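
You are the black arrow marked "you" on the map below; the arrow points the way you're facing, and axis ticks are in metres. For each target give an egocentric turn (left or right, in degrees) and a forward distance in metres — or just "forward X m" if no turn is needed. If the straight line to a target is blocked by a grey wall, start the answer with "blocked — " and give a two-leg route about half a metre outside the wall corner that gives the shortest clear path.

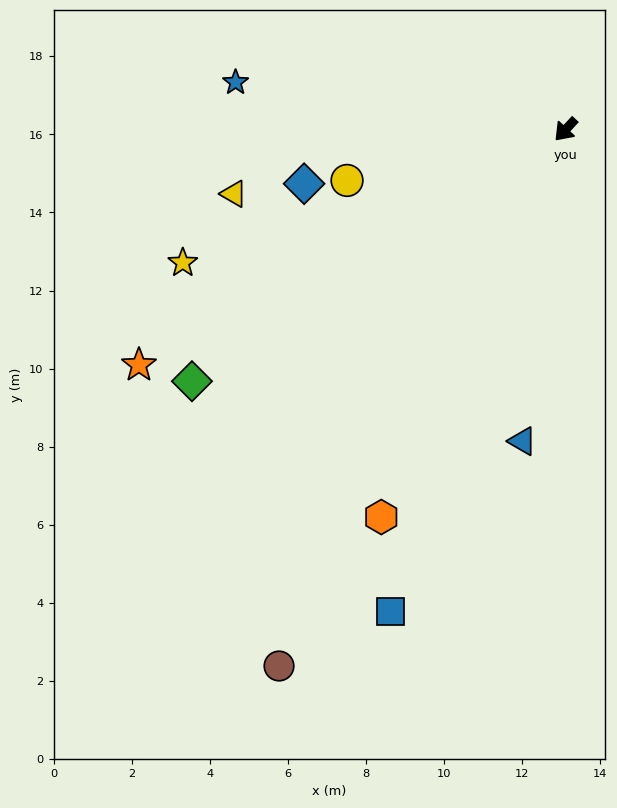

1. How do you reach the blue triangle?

turn left 35°, forward 8.1 m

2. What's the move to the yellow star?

turn right 28°, forward 10.4 m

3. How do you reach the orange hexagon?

turn left 17°, forward 11.0 m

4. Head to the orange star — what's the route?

turn right 18°, forward 12.5 m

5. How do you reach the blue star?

turn right 55°, forward 8.5 m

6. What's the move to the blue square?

turn left 23°, forward 13.1 m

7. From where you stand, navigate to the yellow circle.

turn right 34°, forward 5.8 m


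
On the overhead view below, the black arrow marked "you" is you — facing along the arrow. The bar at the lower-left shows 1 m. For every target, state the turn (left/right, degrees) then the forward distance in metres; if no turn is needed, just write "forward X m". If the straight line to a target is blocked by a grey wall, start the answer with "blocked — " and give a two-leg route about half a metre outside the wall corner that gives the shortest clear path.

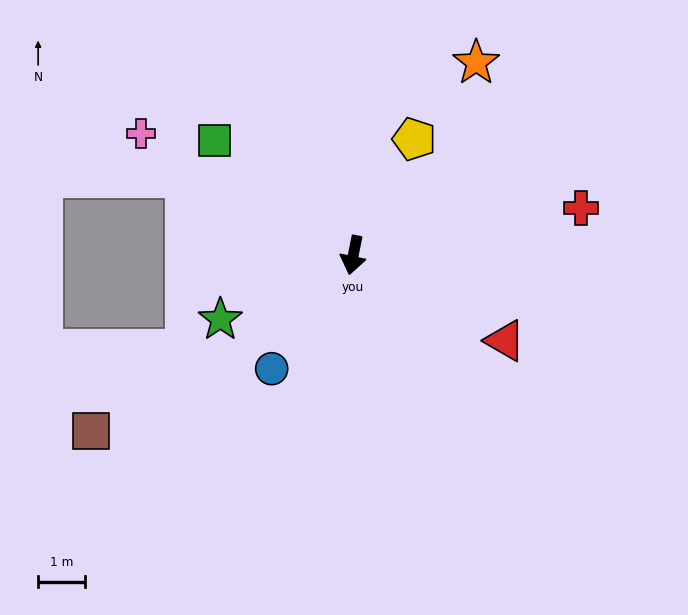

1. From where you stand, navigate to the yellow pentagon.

turn left 164°, forward 2.8 m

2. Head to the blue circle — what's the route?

turn right 24°, forward 3.0 m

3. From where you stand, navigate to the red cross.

turn left 113°, forward 4.9 m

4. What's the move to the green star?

turn right 53°, forward 3.1 m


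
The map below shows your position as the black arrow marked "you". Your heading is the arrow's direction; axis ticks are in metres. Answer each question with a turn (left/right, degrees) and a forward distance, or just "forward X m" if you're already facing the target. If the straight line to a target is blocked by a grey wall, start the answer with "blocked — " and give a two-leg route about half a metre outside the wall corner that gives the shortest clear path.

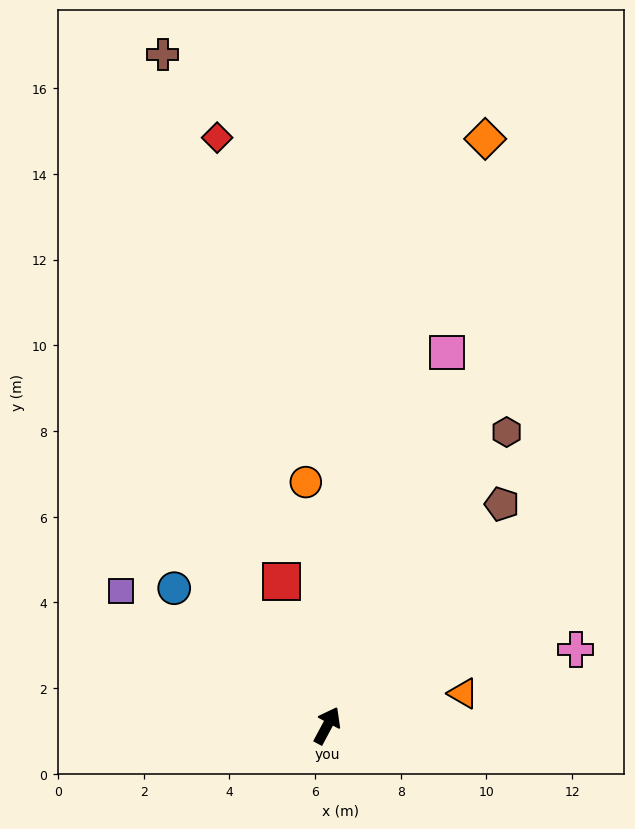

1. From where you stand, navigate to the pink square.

turn left 10°, forward 9.1 m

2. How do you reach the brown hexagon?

turn right 3°, forward 8.0 m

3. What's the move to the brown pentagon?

turn right 10°, forward 6.6 m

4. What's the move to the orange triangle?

turn right 49°, forward 3.3 m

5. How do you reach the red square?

turn left 46°, forward 3.5 m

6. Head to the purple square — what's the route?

turn left 85°, forward 5.7 m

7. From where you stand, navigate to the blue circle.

turn left 76°, forward 4.8 m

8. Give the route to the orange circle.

turn left 33°, forward 5.7 m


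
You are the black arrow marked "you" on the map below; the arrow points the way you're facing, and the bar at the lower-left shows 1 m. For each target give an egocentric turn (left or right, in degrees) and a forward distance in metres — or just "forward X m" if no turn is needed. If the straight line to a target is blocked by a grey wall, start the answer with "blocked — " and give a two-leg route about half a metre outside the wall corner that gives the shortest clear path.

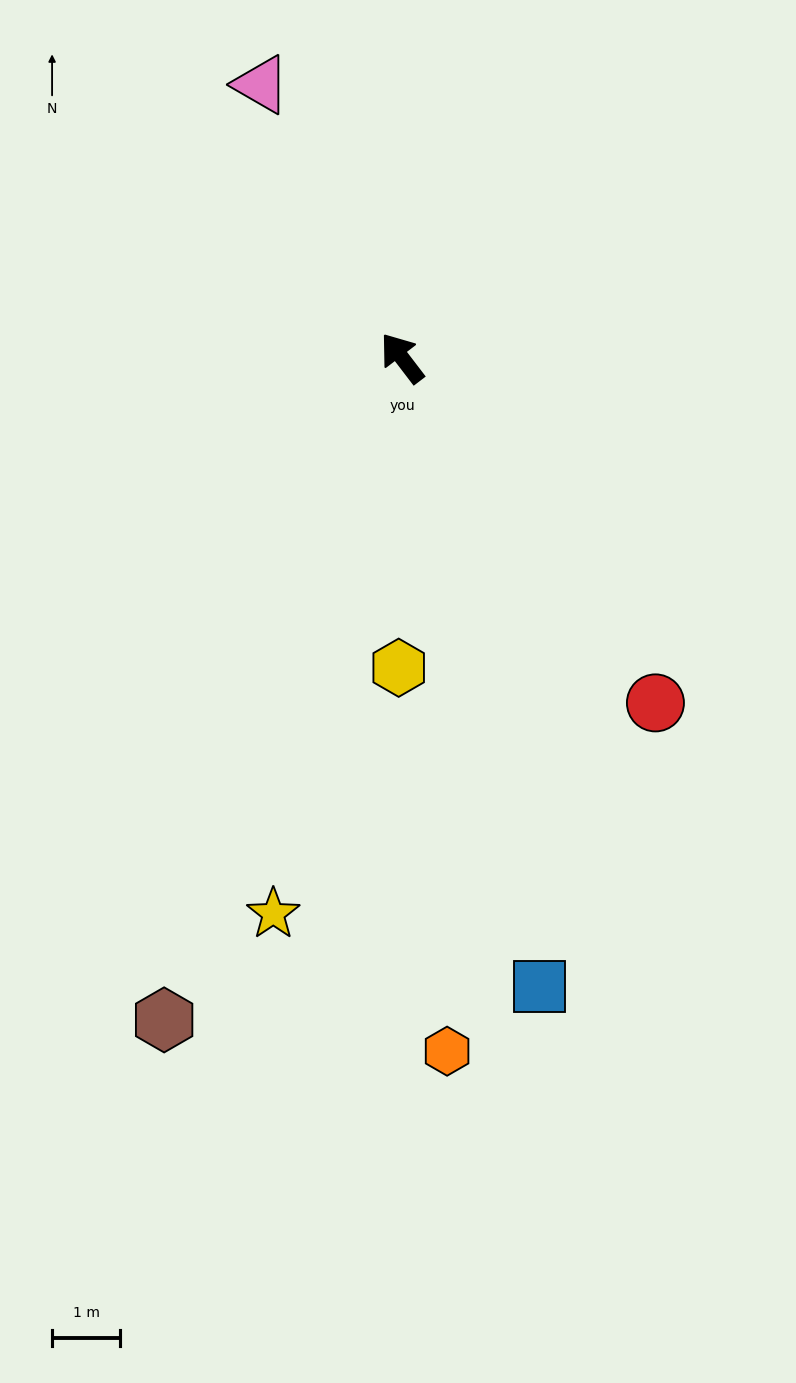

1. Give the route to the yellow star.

turn left 130°, forward 8.4 m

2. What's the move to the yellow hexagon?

turn left 142°, forward 4.5 m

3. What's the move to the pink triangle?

turn right 10°, forward 4.5 m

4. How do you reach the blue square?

turn left 155°, forward 9.4 m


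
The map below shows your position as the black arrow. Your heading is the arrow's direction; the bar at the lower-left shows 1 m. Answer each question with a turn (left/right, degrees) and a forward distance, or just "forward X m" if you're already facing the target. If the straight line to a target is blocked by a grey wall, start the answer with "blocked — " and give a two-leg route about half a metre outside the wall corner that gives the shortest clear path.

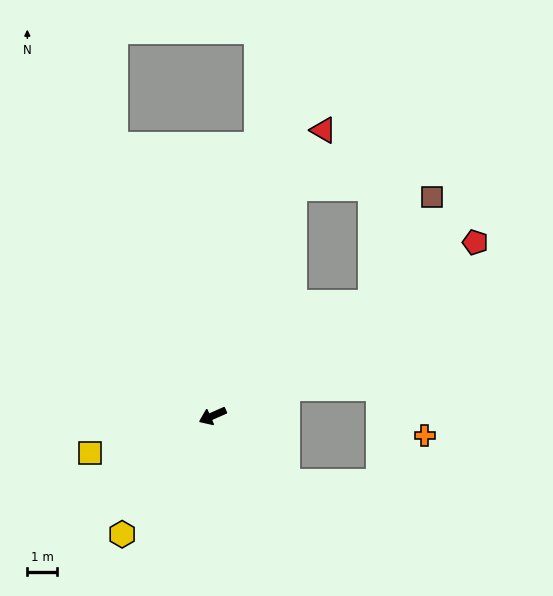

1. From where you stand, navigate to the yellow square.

turn right 7°, forward 4.3 m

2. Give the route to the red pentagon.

turn right 170°, forward 10.6 m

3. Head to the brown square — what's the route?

blocked — turn right 168°, forward 6.5 m, then turn left 24°, forward 4.1 m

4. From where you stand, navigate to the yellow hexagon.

turn left 29°, forward 5.0 m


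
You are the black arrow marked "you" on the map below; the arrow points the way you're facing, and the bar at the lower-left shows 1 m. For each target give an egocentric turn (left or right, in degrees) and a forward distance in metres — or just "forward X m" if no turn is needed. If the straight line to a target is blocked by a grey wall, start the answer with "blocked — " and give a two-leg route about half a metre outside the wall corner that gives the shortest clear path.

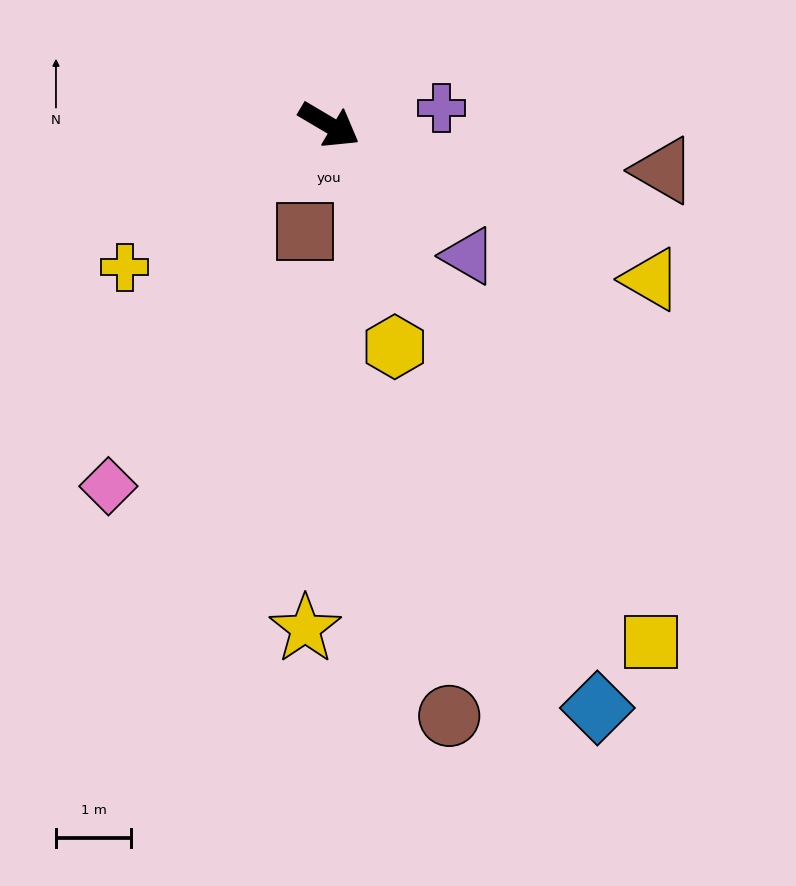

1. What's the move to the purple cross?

turn left 39°, forward 1.5 m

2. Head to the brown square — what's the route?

turn right 72°, forward 1.5 m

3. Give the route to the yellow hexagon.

turn right 43°, forward 3.1 m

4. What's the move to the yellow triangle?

turn left 5°, forward 4.7 m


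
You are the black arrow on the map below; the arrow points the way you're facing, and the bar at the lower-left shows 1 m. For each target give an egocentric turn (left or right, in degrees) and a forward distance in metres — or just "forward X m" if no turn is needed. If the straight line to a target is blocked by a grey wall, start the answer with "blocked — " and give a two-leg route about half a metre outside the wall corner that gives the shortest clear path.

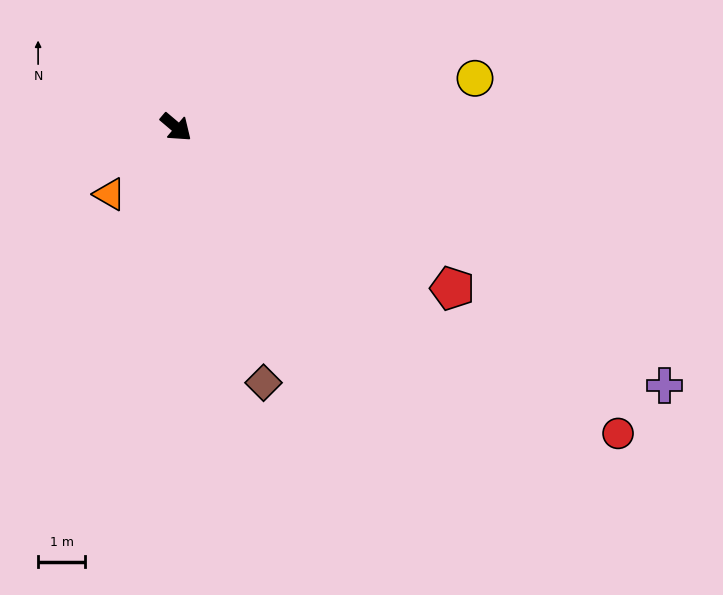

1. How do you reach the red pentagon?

turn left 10°, forward 6.8 m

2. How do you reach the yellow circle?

turn left 50°, forward 6.5 m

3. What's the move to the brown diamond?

turn right 31°, forward 5.8 m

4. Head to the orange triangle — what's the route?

turn right 95°, forward 2.0 m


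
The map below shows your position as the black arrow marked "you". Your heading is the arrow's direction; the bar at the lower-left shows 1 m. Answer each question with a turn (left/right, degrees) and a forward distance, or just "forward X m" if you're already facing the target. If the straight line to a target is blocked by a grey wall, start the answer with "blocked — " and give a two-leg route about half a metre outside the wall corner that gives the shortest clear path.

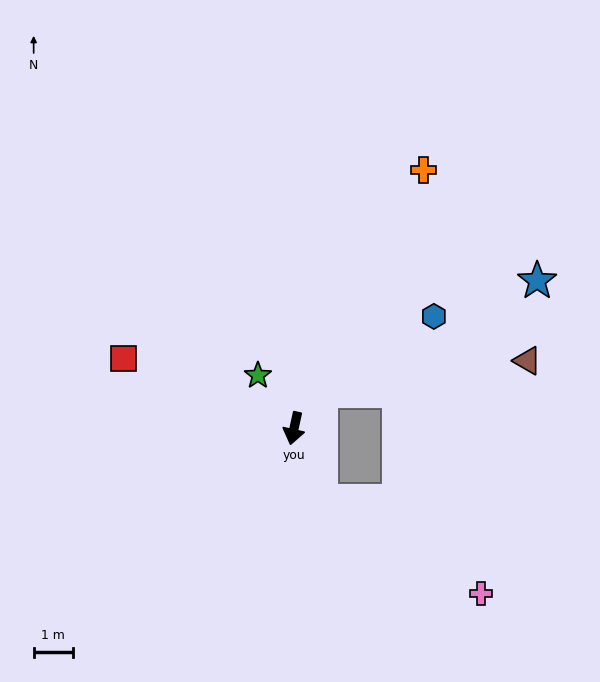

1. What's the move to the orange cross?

turn left 166°, forward 7.3 m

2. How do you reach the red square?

turn right 100°, forward 4.7 m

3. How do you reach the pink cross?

blocked — turn left 33°, forward 2.0 m, then turn left 39°, forward 4.7 m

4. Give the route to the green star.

turn right 133°, forward 1.6 m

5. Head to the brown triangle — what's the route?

blocked — turn left 156°, forward 1.2 m, then turn right 45°, forward 5.3 m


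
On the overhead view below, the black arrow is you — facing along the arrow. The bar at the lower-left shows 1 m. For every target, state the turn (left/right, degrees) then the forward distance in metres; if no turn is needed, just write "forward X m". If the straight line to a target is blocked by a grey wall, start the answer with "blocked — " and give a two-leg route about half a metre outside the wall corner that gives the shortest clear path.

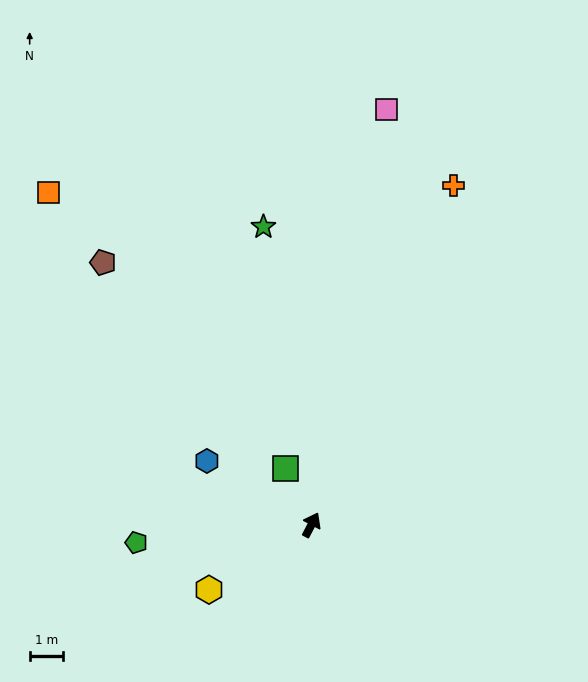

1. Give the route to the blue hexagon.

turn left 86°, forward 3.7 m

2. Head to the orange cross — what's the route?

turn left 5°, forward 11.0 m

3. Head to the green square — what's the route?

turn left 52°, forward 1.8 m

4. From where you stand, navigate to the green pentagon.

turn left 123°, forward 5.3 m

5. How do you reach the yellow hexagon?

turn left 150°, forward 3.6 m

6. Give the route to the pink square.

turn left 17°, forward 12.6 m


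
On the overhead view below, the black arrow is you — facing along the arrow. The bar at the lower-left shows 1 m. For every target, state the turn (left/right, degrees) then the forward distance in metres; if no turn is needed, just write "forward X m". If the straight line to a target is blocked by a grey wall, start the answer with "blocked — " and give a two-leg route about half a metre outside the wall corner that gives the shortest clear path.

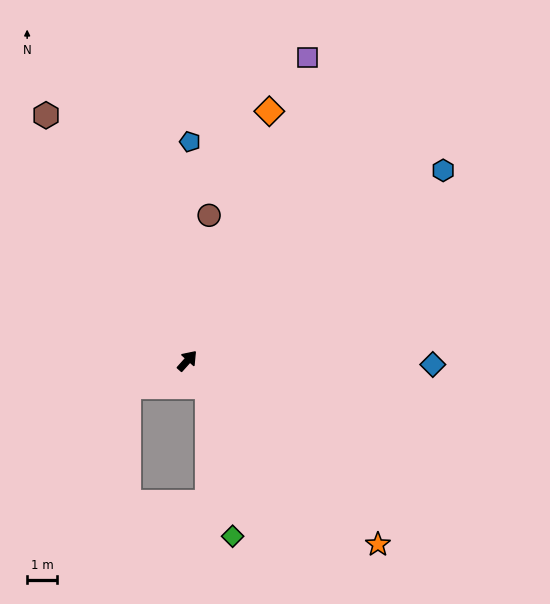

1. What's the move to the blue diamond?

turn right 49°, forward 8.3 m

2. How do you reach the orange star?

turn right 92°, forward 8.9 m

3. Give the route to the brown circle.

turn left 33°, forward 5.0 m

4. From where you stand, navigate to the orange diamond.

turn left 24°, forward 8.9 m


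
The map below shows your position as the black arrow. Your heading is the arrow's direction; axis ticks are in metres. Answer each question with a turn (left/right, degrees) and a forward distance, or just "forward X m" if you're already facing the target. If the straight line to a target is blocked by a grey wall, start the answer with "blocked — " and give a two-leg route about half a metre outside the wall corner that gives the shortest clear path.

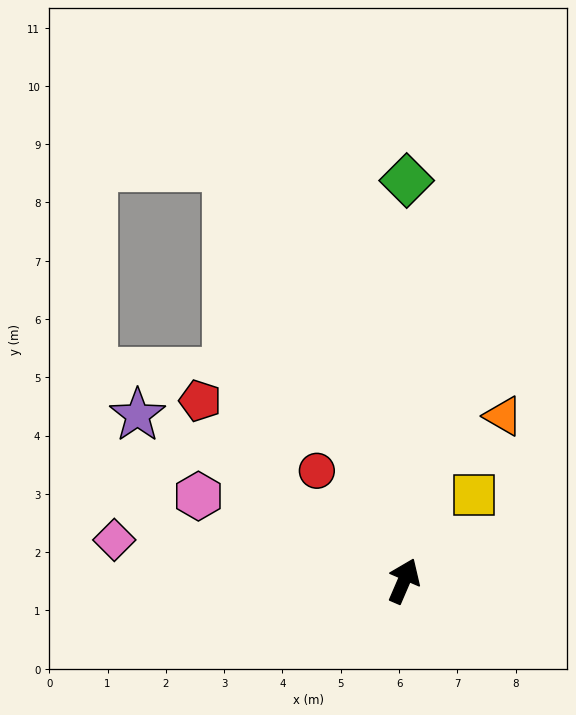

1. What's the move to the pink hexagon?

turn left 91°, forward 3.8 m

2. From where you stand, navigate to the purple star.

turn left 81°, forward 5.4 m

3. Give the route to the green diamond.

turn left 23°, forward 6.9 m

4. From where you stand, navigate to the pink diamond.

turn left 105°, forward 5.0 m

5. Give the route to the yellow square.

turn right 16°, forward 1.9 m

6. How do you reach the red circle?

turn left 62°, forward 2.4 m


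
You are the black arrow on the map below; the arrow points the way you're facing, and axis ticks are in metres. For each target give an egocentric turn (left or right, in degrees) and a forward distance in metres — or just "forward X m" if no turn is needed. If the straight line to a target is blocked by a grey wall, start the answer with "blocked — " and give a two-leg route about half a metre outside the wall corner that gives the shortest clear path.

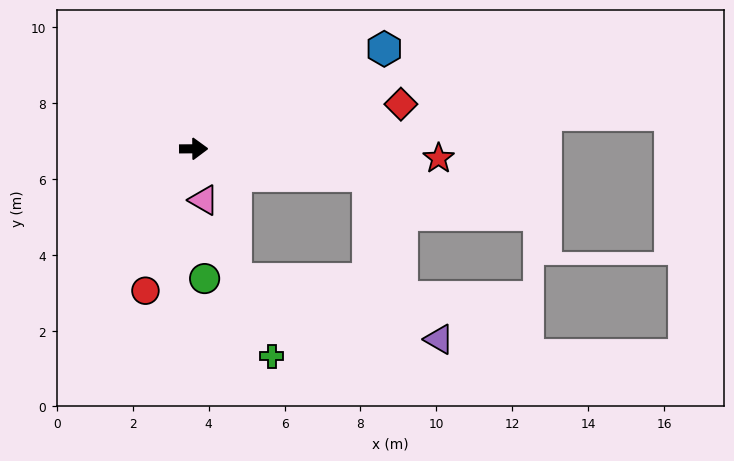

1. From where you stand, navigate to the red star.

turn right 3°, forward 6.5 m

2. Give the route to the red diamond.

turn left 12°, forward 5.6 m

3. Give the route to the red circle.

turn right 109°, forward 3.9 m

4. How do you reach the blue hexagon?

turn left 27°, forward 5.7 m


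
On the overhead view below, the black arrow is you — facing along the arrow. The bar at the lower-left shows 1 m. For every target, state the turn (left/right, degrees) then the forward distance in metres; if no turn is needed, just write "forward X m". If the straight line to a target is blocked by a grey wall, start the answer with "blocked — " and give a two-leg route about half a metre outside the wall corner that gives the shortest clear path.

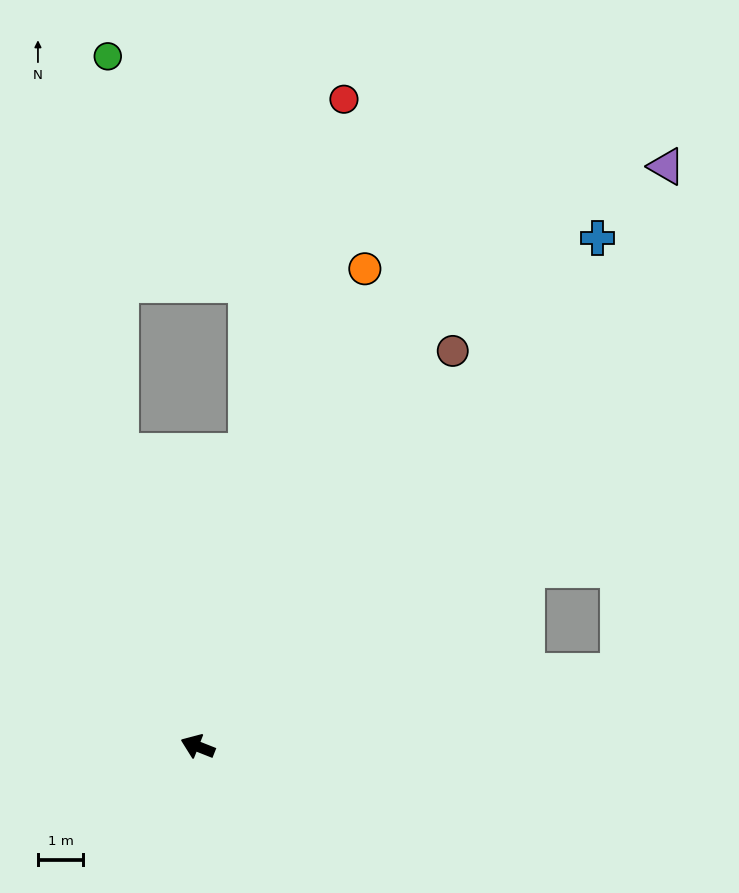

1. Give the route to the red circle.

turn right 81°, forward 14.6 m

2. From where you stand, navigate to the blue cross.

turn right 107°, forward 14.2 m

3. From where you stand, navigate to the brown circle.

turn right 101°, forward 10.4 m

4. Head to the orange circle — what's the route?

turn right 88°, forward 11.1 m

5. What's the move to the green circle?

blocked — turn right 54°, forward 6.7 m, then turn right 13°, forward 8.7 m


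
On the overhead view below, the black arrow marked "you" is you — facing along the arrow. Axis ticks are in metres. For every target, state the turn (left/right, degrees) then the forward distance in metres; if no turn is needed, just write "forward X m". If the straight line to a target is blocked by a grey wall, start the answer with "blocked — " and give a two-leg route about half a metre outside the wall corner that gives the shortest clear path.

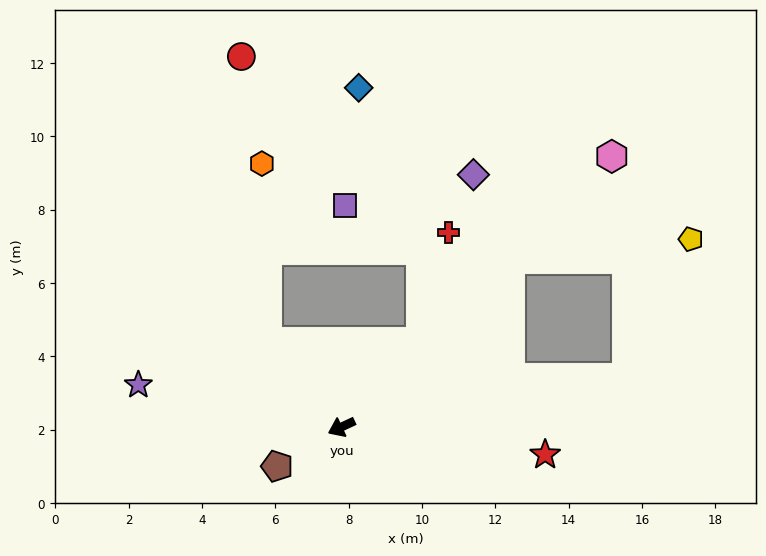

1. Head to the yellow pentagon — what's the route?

blocked — turn right 160°, forward 6.5 m, then turn right 39°, forward 5.0 m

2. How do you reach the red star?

turn left 147°, forward 5.6 m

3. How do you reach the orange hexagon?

blocked — turn right 73°, forward 3.1 m, then turn right 40°, forward 4.9 m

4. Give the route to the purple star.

turn right 37°, forward 5.7 m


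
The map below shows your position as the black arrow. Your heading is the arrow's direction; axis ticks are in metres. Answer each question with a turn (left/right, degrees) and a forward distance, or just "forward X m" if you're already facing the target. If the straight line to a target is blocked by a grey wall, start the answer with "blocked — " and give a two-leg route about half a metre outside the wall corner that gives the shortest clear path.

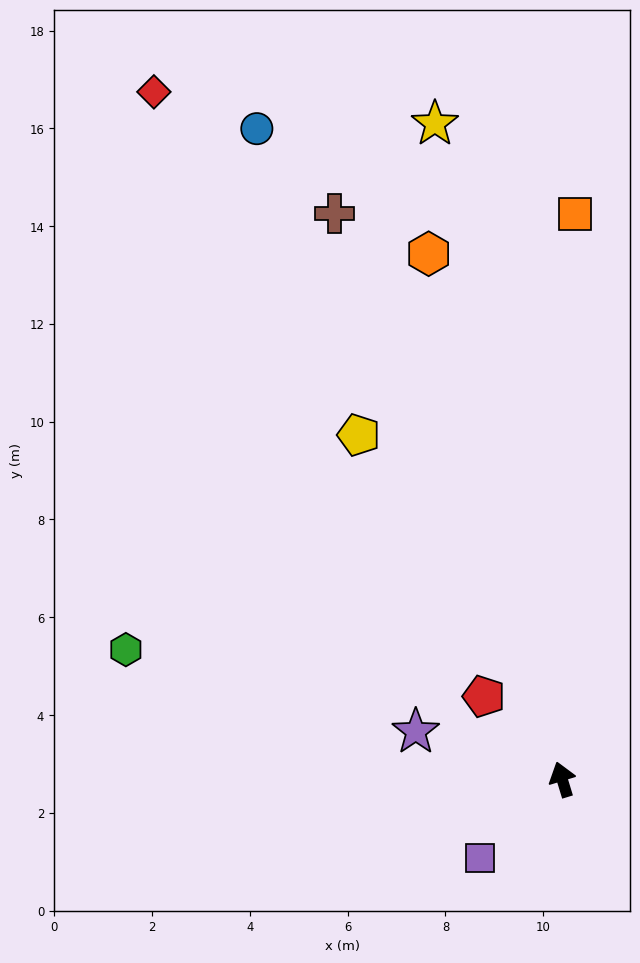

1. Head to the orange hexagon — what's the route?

turn right 3°, forward 11.1 m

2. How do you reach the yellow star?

turn right 6°, forward 13.7 m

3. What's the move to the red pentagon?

turn left 26°, forward 2.3 m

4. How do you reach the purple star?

turn left 55°, forward 3.2 m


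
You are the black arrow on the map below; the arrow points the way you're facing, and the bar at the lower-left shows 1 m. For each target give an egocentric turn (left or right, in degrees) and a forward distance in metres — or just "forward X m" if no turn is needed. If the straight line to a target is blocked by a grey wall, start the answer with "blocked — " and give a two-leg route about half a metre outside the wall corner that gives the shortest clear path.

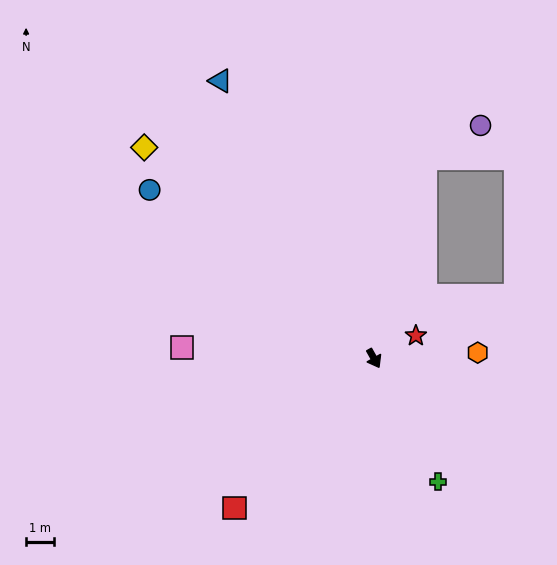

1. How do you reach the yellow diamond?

turn right 162°, forward 11.1 m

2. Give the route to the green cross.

forward 4.9 m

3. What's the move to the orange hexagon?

turn left 64°, forward 3.7 m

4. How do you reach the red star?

turn left 89°, forward 1.7 m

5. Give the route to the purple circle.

blocked — turn left 136°, forward 7.3 m, then turn right 44°, forward 2.3 m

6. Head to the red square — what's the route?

turn right 72°, forward 7.3 m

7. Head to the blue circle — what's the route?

turn right 156°, forward 10.0 m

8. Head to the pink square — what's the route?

turn right 123°, forward 6.8 m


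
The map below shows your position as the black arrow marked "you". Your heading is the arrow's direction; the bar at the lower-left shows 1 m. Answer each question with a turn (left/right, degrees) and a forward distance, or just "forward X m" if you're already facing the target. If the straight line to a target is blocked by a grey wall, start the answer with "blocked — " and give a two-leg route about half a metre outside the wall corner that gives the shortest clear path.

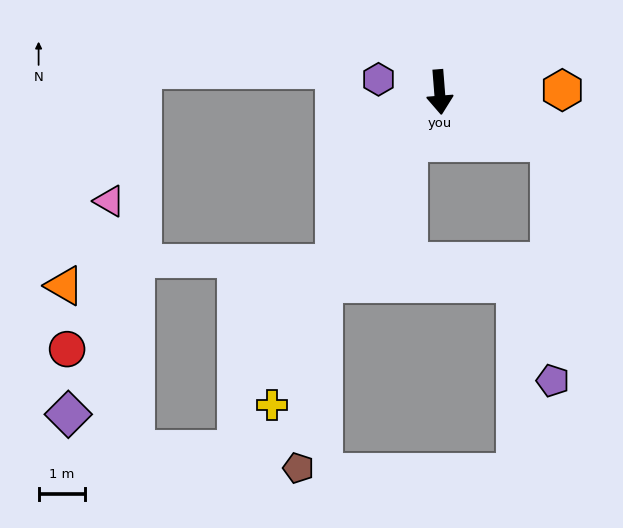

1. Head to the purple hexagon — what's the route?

turn right 106°, forward 1.3 m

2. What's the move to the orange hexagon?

turn left 86°, forward 2.6 m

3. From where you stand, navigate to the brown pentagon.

blocked — turn right 36°, forward 4.8 m, then turn left 24°, forward 4.0 m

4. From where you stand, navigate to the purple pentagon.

blocked — turn left 61°, forward 2.6 m, then turn right 65°, forward 5.1 m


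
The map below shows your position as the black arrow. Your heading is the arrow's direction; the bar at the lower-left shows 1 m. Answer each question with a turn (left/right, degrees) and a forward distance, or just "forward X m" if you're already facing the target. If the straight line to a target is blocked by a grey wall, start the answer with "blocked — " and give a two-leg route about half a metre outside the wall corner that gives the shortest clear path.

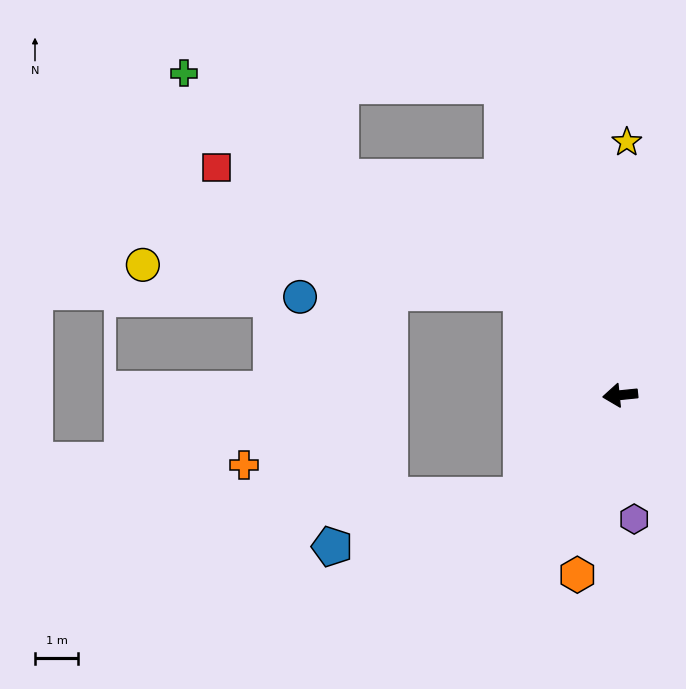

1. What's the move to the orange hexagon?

turn left 71°, forward 4.3 m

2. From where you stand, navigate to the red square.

blocked — turn right 52°, forward 3.3 m, then turn left 24°, forward 7.6 m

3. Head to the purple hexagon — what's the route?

turn left 91°, forward 2.9 m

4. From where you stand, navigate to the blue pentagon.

blocked — turn left 40°, forward 3.3 m, then turn right 31°, forward 4.5 m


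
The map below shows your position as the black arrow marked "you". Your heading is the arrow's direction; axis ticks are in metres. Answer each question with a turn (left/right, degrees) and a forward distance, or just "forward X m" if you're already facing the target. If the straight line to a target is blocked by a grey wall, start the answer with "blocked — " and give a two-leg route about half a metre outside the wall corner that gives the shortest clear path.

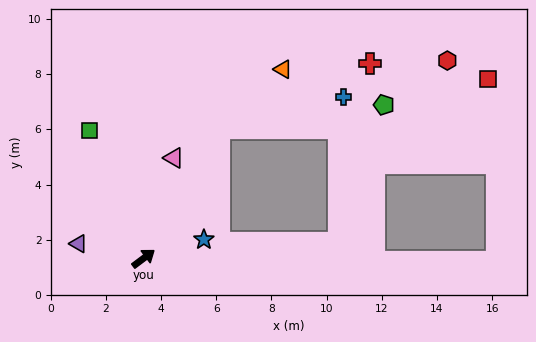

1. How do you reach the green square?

turn left 76°, forward 5.0 m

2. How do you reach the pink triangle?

turn left 36°, forward 3.8 m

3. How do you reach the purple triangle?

turn left 130°, forward 2.4 m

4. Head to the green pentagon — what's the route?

blocked — turn left 23°, forward 5.4 m, then turn right 52°, forward 6.1 m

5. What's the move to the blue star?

turn right 20°, forward 2.3 m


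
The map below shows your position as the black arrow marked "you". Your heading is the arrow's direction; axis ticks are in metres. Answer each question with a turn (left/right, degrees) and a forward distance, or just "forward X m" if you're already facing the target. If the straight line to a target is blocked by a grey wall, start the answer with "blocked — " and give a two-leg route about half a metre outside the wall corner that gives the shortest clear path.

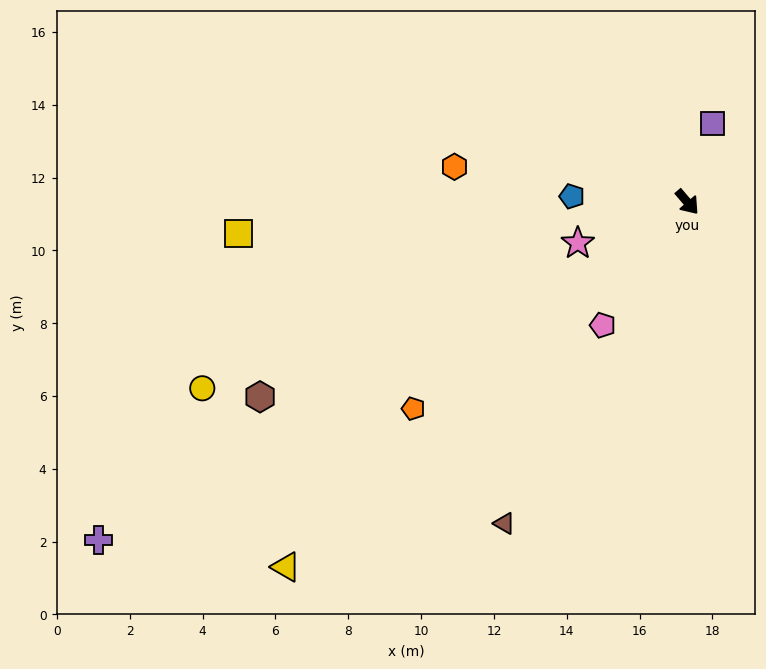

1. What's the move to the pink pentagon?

turn right 75°, forward 4.1 m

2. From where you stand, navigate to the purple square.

turn left 122°, forward 2.3 m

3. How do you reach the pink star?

turn right 110°, forward 3.2 m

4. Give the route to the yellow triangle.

turn right 88°, forward 14.9 m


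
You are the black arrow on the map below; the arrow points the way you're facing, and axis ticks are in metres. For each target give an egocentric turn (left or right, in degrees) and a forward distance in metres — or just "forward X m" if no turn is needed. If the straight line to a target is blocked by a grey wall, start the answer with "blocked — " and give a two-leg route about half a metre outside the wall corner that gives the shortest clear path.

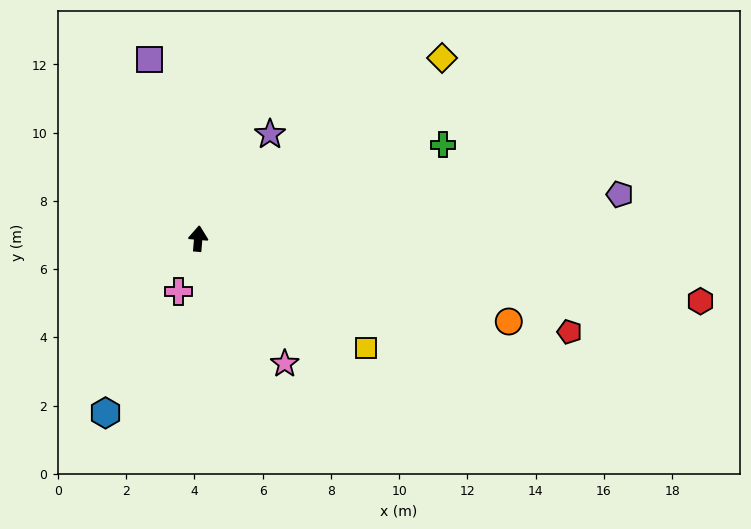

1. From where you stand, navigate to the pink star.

turn right 141°, forward 4.5 m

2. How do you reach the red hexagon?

turn right 92°, forward 14.8 m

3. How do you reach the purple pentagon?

turn right 79°, forward 12.4 m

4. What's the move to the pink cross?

turn left 165°, forward 1.7 m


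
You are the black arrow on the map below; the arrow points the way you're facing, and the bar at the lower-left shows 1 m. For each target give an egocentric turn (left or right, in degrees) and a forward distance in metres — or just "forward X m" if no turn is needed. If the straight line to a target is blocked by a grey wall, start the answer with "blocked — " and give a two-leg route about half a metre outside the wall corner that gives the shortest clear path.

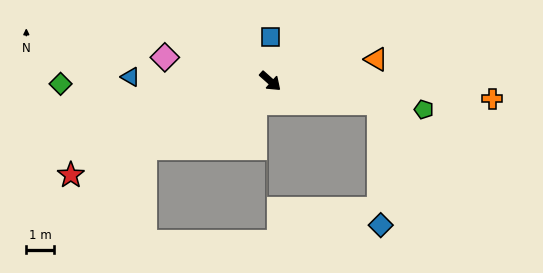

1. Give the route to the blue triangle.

turn right 140°, forward 5.0 m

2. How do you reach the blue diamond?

blocked — turn left 30°, forward 3.9 m, then turn right 77°, forward 4.3 m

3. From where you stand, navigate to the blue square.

turn left 131°, forward 1.6 m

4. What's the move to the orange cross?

turn left 37°, forward 7.9 m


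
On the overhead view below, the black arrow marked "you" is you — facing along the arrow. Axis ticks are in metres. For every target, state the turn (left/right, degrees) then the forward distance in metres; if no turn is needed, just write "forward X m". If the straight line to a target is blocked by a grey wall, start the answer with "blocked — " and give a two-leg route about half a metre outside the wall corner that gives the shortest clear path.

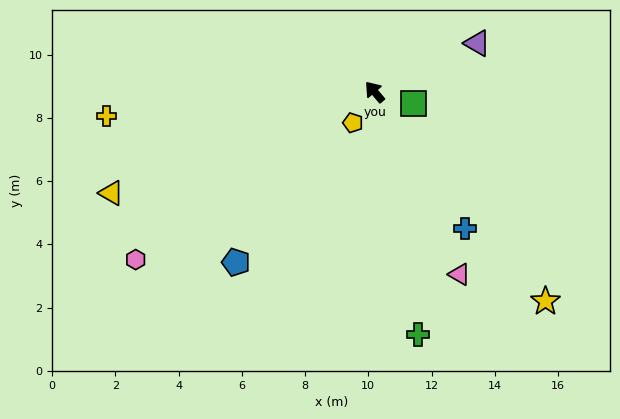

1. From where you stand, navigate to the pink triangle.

turn left 165°, forward 6.4 m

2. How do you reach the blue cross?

turn left 173°, forward 5.2 m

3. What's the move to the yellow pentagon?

turn left 105°, forward 1.2 m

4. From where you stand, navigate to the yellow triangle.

turn left 71°, forward 8.9 m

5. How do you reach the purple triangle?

turn right 105°, forward 3.6 m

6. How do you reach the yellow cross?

turn left 55°, forward 8.5 m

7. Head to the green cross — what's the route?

turn left 150°, forward 7.8 m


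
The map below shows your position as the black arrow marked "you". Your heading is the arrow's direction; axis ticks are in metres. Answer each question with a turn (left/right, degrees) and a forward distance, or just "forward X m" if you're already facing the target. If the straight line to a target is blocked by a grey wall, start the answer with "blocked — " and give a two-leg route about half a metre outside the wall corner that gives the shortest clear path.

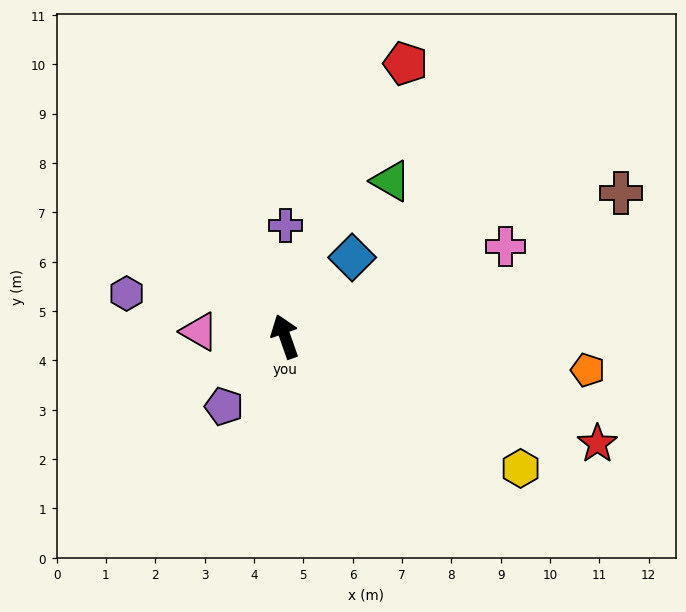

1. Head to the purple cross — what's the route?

turn right 20°, forward 2.2 m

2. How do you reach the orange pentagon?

turn right 116°, forward 6.2 m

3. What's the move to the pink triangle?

turn left 67°, forward 1.7 m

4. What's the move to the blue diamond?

turn right 60°, forward 2.1 m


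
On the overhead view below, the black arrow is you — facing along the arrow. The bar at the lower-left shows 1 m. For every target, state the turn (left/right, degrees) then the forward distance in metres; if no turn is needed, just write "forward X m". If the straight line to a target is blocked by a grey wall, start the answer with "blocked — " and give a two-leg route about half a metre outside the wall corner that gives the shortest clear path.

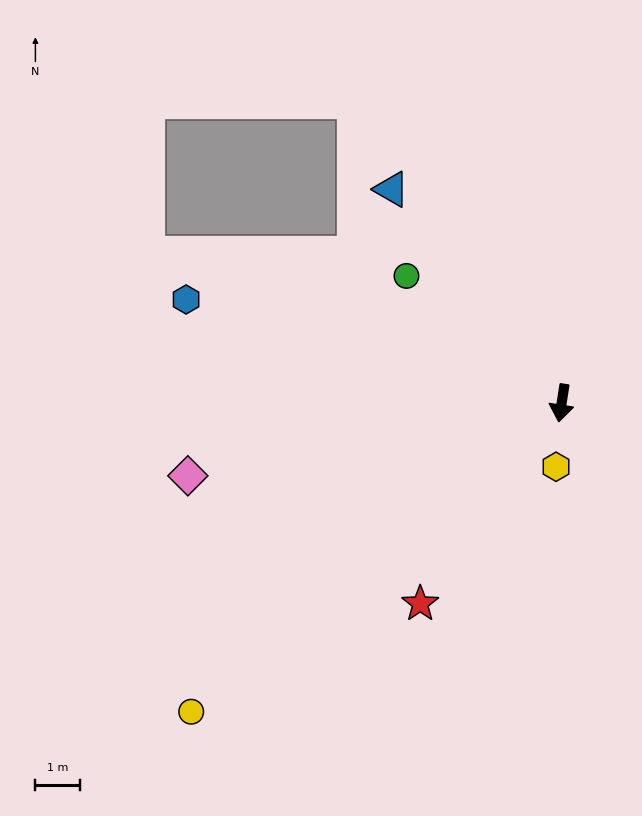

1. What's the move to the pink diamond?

turn right 70°, forward 8.6 m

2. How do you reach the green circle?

turn right 121°, forward 4.5 m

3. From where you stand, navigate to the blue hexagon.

turn right 97°, forward 8.8 m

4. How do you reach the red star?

turn right 26°, forward 5.5 m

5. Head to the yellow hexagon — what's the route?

turn left 4°, forward 1.4 m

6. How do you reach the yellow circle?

turn right 41°, forward 10.9 m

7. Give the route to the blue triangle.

turn right 133°, forward 6.2 m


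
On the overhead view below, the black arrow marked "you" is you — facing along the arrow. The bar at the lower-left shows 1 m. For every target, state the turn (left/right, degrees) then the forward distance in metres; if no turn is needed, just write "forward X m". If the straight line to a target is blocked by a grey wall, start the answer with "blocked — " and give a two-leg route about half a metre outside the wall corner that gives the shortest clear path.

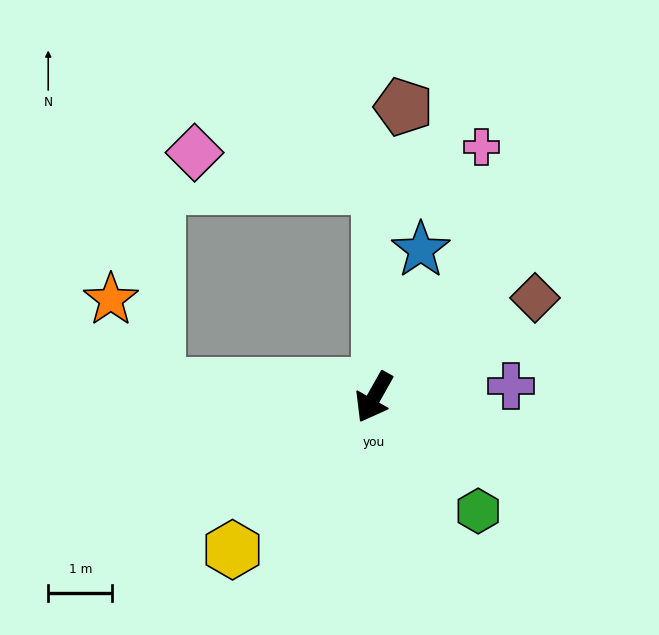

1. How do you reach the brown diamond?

turn left 151°, forward 2.9 m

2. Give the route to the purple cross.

turn left 124°, forward 2.1 m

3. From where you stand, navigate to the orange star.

blocked — turn right 64°, forward 3.4 m, then turn right 58°, forward 1.5 m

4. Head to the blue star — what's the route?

turn right 168°, forward 2.4 m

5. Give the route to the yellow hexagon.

turn right 14°, forward 3.2 m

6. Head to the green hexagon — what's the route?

turn left 72°, forward 2.4 m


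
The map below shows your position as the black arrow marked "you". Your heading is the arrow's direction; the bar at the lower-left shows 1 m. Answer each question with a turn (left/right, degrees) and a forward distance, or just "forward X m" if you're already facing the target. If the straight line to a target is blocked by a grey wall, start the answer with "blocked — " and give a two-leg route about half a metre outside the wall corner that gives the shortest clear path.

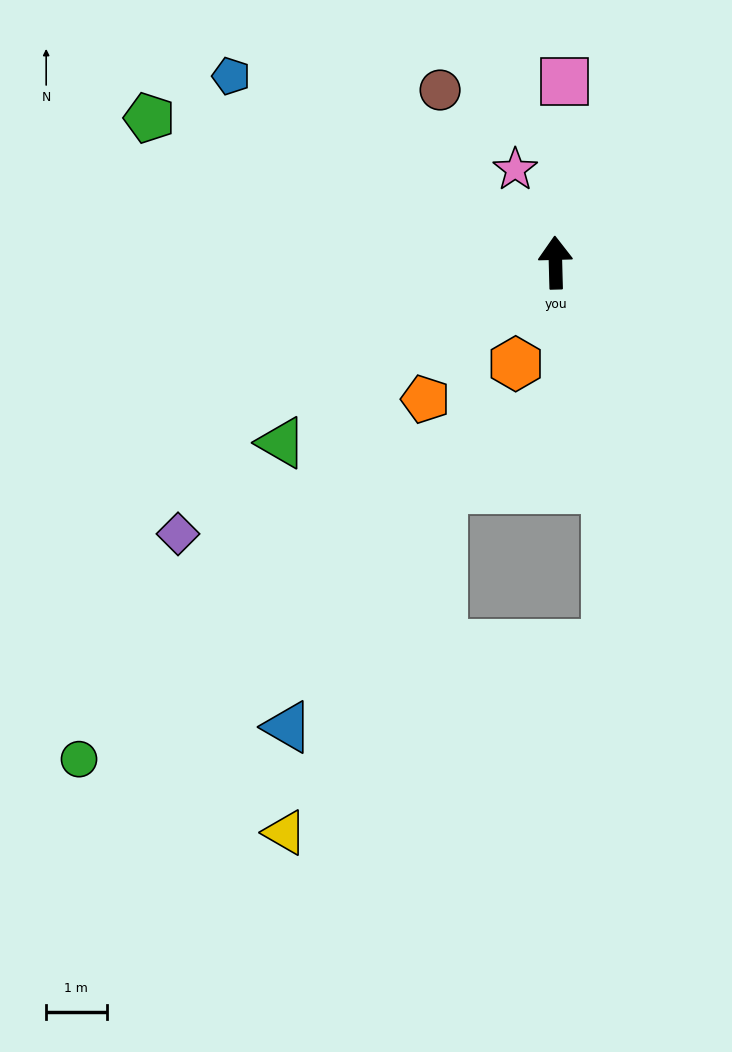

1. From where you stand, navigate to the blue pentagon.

turn left 59°, forward 6.2 m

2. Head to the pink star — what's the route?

turn left 22°, forward 1.7 m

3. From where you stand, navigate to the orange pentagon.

turn left 135°, forward 3.1 m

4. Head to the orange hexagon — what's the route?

turn left 157°, forward 1.8 m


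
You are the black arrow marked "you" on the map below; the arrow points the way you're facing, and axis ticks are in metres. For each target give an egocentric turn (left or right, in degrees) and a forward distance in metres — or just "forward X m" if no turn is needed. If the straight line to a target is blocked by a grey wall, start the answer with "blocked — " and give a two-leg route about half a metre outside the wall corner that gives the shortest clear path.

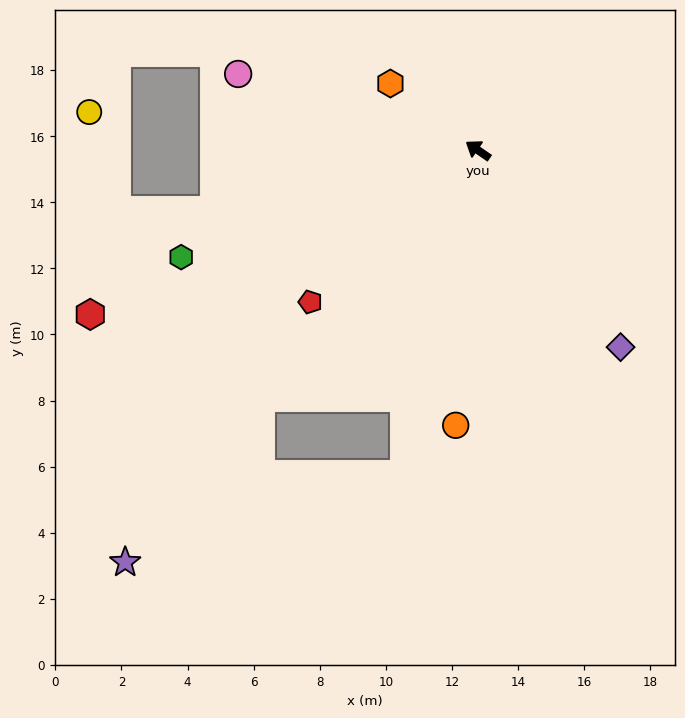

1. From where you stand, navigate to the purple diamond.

turn left 160°, forward 7.4 m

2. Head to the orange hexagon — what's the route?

turn right 3°, forward 3.3 m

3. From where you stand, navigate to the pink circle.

turn left 17°, forward 7.6 m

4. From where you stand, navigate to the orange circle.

turn left 120°, forward 8.4 m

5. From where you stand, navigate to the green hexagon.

turn left 54°, forward 9.5 m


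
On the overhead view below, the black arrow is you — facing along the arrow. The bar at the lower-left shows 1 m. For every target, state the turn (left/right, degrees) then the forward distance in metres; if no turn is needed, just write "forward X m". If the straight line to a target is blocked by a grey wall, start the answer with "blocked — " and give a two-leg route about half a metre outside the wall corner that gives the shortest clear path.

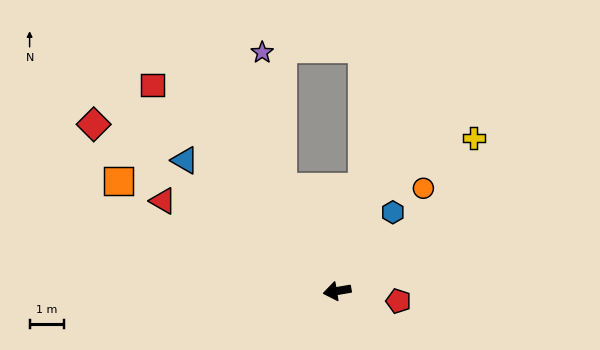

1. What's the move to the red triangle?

turn right 37°, forward 5.7 m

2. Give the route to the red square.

turn right 58°, forward 8.0 m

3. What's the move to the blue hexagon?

turn right 135°, forward 2.8 m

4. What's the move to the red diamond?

turn right 44°, forward 8.5 m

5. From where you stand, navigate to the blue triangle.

turn right 50°, forward 5.8 m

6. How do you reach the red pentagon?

turn left 161°, forward 1.8 m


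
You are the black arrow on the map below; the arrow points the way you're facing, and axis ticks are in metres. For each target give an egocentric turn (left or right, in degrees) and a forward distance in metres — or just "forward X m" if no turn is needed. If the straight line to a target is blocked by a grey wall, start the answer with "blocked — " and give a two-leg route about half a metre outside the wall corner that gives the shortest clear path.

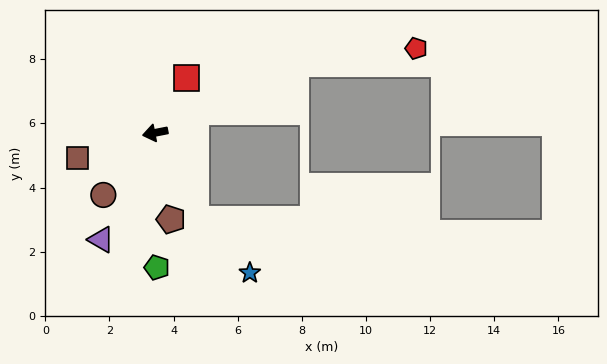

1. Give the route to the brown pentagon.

turn left 89°, forward 2.7 m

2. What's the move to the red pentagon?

blocked — turn right 165°, forward 4.9 m, then turn right 19°, forward 3.8 m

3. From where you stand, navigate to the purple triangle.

turn left 52°, forward 3.7 m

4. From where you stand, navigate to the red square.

turn right 131°, forward 2.0 m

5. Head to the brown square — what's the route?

turn left 7°, forward 2.5 m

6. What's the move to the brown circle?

turn left 39°, forward 2.5 m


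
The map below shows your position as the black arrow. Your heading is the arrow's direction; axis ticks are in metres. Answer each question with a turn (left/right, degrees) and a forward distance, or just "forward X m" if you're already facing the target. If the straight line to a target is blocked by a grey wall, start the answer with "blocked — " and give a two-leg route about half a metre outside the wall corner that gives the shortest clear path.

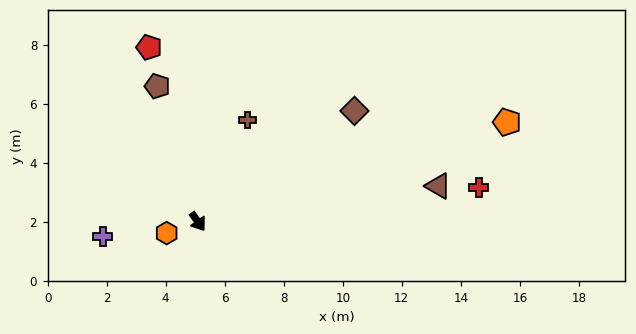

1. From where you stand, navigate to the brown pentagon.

turn left 161°, forward 4.8 m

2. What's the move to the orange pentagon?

turn left 73°, forward 11.0 m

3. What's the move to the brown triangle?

turn left 63°, forward 8.2 m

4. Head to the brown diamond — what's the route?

turn left 90°, forward 6.5 m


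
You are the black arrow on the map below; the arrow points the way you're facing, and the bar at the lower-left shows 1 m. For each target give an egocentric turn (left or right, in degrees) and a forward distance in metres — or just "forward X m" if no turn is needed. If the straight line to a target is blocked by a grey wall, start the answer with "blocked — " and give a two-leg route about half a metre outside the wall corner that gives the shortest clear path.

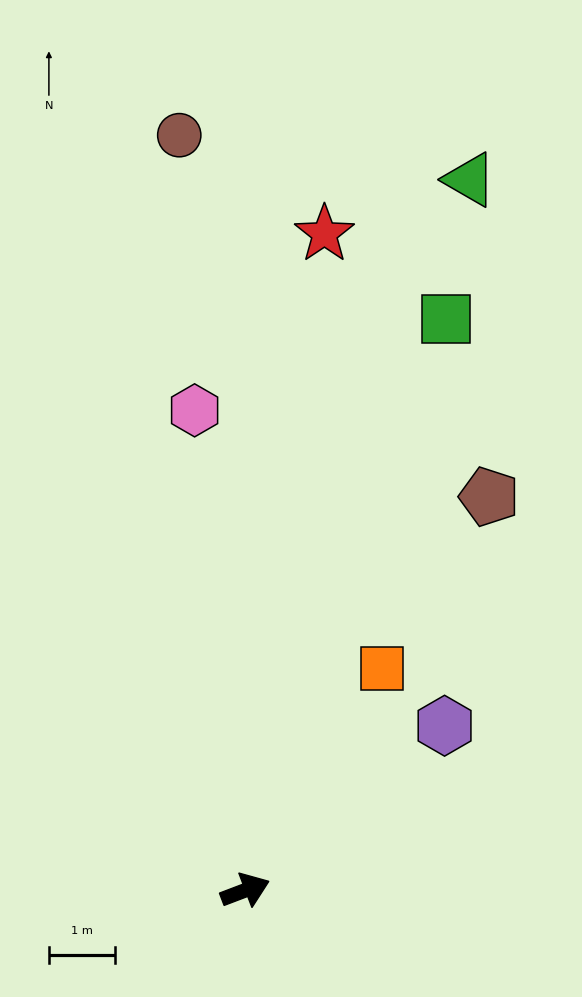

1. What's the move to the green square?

turn left 50°, forward 9.1 m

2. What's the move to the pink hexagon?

turn left 75°, forward 7.3 m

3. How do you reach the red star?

turn left 62°, forward 10.0 m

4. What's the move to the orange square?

turn left 37°, forward 3.9 m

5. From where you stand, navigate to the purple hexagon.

turn left 19°, forward 3.9 m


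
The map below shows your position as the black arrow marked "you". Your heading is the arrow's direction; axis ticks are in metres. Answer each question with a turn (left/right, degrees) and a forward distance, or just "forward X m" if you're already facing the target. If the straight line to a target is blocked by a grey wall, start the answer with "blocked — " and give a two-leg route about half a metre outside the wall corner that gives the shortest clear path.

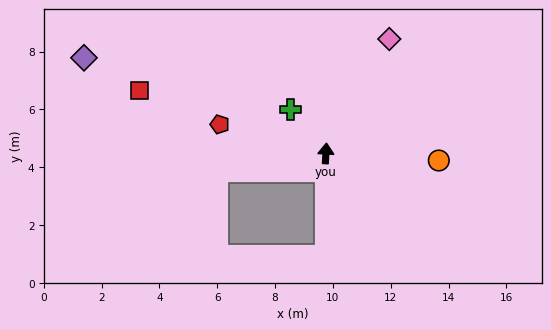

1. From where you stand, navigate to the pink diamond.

turn right 26°, forward 4.5 m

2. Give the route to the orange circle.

turn right 90°, forward 3.9 m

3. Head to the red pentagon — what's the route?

turn left 78°, forward 3.8 m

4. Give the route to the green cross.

turn left 42°, forward 2.0 m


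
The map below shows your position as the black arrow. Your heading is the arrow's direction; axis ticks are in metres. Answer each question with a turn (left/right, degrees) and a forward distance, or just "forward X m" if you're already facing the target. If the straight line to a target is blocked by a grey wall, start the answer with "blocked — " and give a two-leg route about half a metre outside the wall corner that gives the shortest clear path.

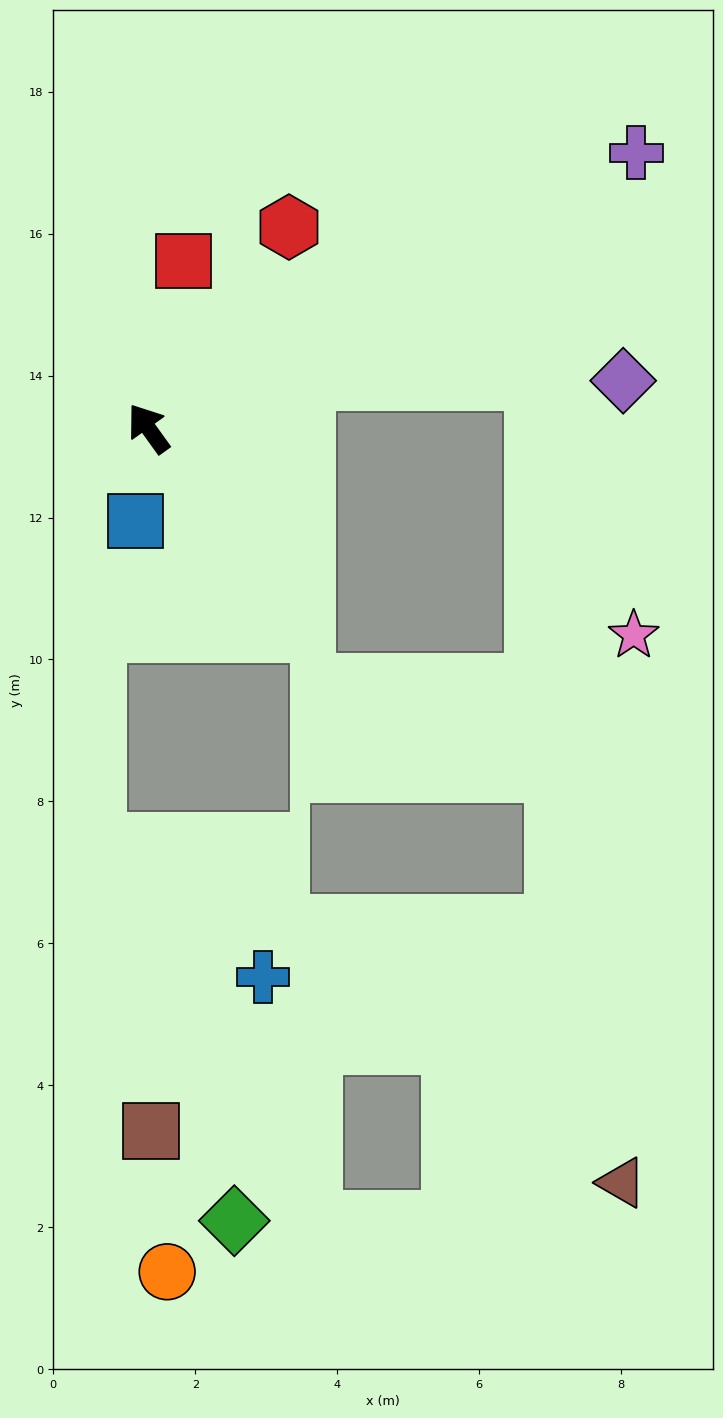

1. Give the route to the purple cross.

turn right 96°, forward 7.9 m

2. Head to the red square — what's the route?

turn right 47°, forward 2.4 m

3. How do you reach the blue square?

turn left 136°, forward 1.3 m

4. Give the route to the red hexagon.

turn right 71°, forward 3.5 m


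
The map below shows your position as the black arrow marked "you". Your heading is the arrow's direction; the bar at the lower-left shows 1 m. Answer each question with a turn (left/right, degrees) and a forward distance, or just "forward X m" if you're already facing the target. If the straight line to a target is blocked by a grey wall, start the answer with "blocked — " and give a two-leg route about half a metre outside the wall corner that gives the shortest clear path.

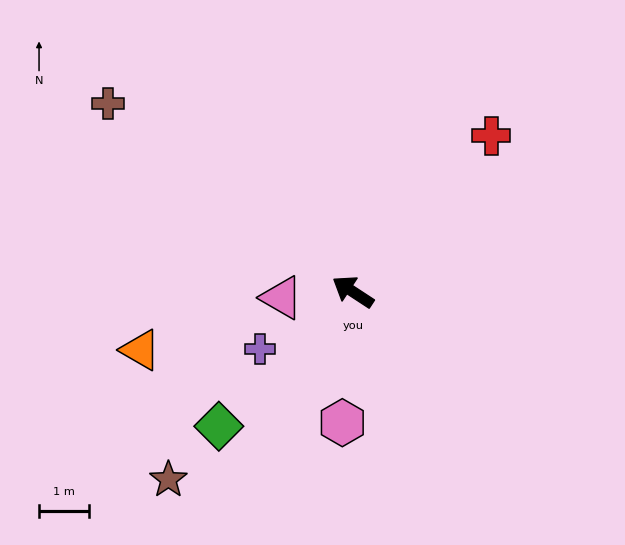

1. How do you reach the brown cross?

turn right 4°, forward 6.2 m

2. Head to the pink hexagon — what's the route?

turn left 119°, forward 2.6 m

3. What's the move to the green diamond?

turn left 78°, forward 3.8 m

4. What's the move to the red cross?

turn right 98°, forward 4.2 m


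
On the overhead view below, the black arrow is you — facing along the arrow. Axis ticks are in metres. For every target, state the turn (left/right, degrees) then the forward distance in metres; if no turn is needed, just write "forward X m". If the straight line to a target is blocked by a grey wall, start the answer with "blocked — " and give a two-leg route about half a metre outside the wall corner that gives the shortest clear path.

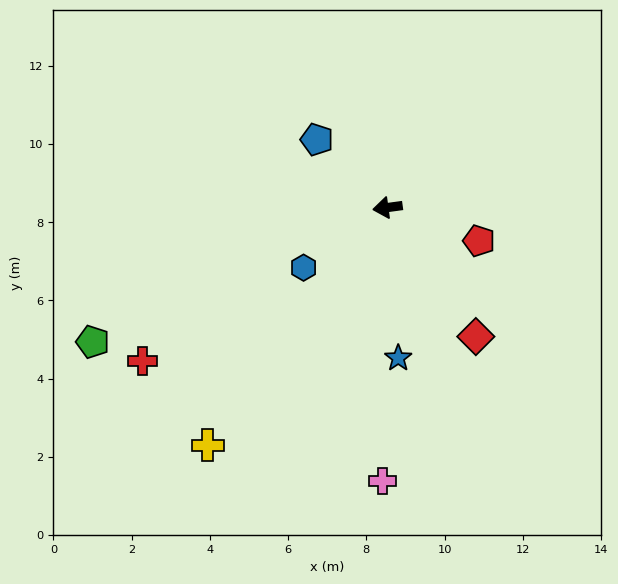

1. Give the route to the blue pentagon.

turn right 52°, forward 2.5 m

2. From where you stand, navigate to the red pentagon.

turn left 152°, forward 2.5 m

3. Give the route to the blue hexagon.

turn left 28°, forward 2.6 m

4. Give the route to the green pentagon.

turn left 17°, forward 8.3 m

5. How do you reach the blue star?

turn left 86°, forward 3.9 m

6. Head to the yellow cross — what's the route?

turn left 45°, forward 7.6 m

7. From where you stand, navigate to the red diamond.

turn left 117°, forward 4.0 m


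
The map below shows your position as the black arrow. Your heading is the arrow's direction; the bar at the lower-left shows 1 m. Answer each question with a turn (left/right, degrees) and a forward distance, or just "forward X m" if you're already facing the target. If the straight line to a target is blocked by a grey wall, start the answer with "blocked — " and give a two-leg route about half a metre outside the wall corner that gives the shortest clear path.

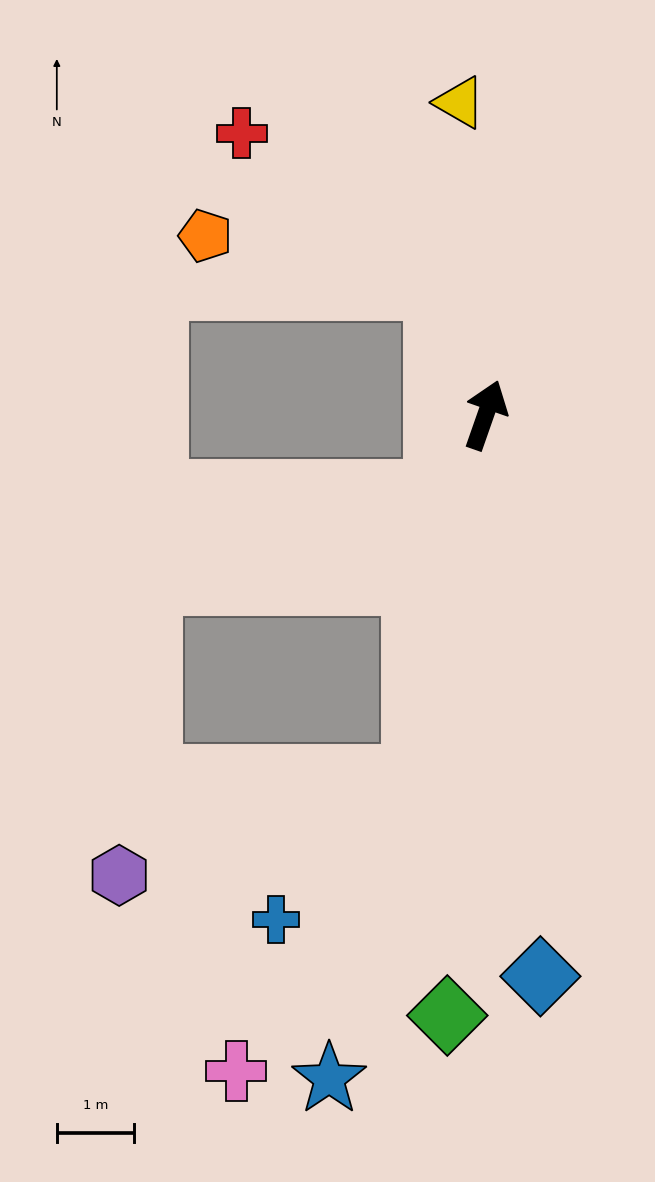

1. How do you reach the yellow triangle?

turn left 24°, forward 4.1 m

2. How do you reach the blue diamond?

turn right 155°, forward 7.3 m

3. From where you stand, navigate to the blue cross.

blocked — turn right 172°, forward 4.8 m, then turn right 33°, forward 2.6 m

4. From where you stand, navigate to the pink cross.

blocked — turn right 172°, forward 4.8 m, then turn right 20°, forward 4.5 m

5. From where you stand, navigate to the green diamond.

turn right 164°, forward 7.8 m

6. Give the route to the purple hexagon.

blocked — turn right 172°, forward 4.8 m, then turn right 60°, forward 4.0 m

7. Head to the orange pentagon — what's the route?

blocked — turn left 40°, forward 1.8 m, then turn left 57°, forward 3.1 m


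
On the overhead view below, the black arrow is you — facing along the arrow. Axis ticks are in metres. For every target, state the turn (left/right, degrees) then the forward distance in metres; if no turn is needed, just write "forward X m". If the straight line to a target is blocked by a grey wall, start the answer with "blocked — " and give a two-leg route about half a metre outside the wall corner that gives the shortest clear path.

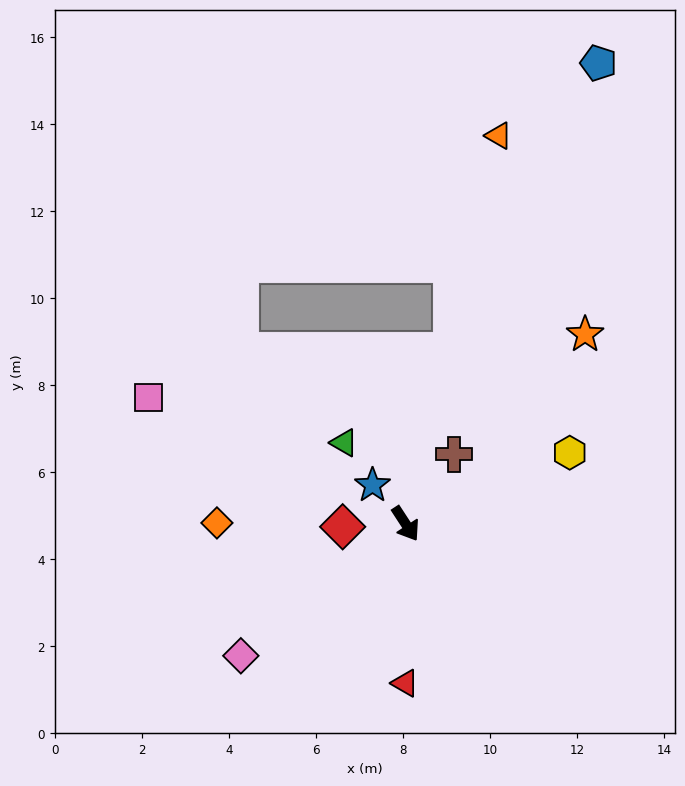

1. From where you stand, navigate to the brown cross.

turn left 112°, forward 1.9 m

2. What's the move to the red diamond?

turn right 120°, forward 1.4 m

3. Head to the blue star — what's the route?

turn right 172°, forward 1.2 m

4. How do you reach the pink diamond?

turn right 84°, forward 4.9 m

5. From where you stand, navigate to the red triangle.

turn right 33°, forward 3.7 m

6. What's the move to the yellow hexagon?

turn left 80°, forward 4.1 m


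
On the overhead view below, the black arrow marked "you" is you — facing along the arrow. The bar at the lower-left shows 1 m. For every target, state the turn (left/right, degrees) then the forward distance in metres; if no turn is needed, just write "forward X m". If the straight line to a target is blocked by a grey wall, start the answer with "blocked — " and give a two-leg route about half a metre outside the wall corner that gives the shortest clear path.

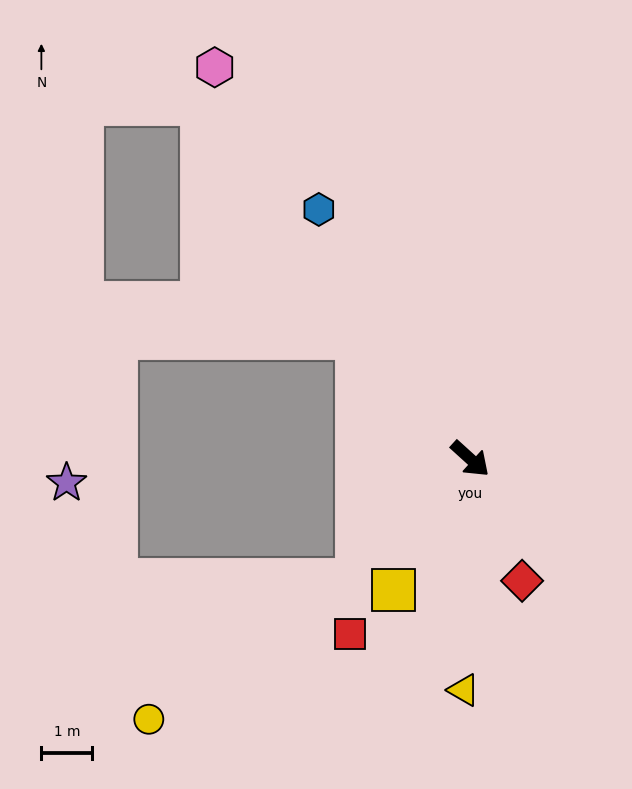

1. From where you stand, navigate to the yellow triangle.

turn right 49°, forward 4.6 m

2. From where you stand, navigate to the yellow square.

turn right 78°, forward 3.0 m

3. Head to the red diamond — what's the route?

turn right 25°, forward 2.6 m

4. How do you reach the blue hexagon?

turn left 163°, forward 5.7 m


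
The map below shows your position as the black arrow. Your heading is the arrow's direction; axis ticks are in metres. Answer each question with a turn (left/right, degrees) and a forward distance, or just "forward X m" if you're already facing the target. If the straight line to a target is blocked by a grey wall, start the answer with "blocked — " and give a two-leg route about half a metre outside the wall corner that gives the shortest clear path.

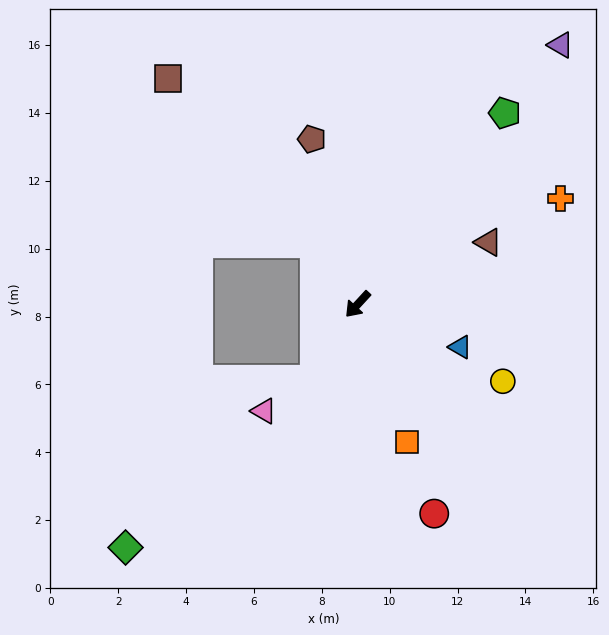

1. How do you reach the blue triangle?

turn left 110°, forward 3.3 m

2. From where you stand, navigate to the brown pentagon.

turn right 122°, forward 5.0 m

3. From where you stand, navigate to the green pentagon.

turn right 175°, forward 7.1 m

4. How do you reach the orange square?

turn left 62°, forward 4.3 m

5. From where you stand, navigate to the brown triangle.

turn left 158°, forward 4.3 m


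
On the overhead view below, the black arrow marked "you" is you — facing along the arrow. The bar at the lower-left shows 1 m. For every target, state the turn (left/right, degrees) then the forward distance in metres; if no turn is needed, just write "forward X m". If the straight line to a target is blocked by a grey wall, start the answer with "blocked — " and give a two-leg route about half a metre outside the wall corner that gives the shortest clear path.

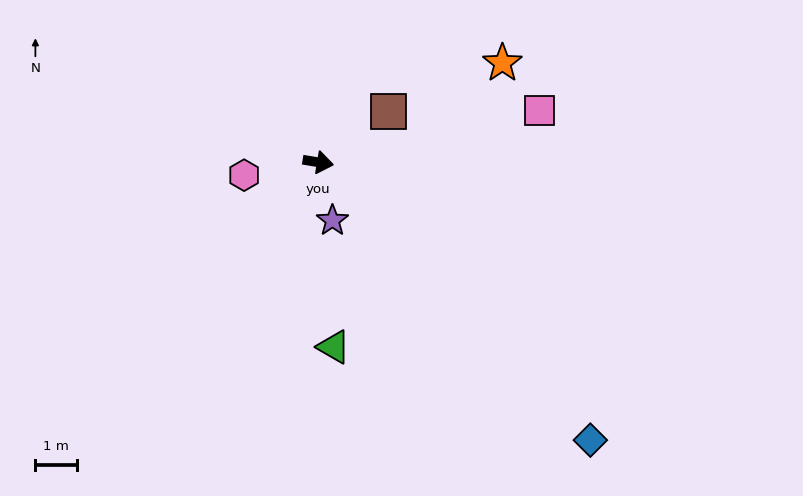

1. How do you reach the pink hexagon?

turn right 161°, forward 1.8 m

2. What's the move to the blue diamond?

turn right 36°, forward 9.5 m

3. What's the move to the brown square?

turn left 45°, forward 2.1 m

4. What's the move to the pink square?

turn left 23°, forward 5.5 m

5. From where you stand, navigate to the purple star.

turn right 67°, forward 1.5 m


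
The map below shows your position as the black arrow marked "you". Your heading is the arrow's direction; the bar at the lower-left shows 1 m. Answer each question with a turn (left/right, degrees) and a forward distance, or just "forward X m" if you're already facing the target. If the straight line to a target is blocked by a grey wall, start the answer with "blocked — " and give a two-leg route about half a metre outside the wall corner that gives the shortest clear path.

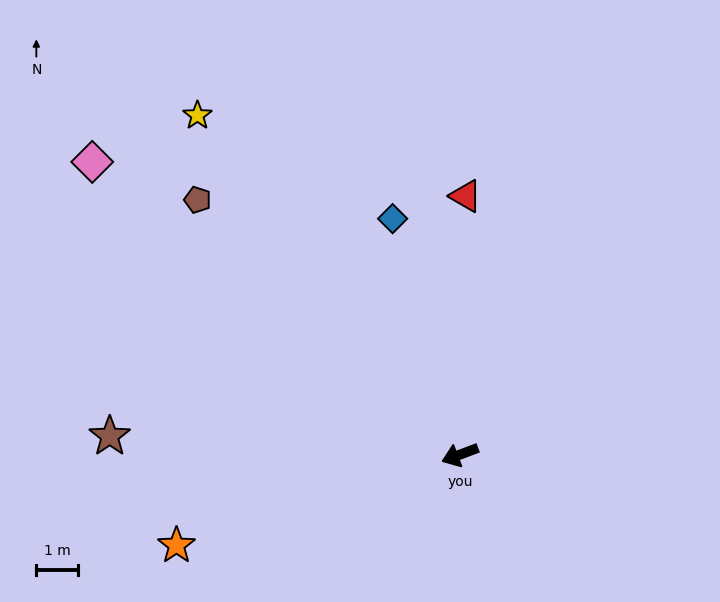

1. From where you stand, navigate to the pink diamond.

turn right 59°, forward 11.2 m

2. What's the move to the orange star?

turn right 3°, forward 7.1 m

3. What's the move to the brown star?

turn right 24°, forward 8.4 m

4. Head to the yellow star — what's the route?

turn right 73°, forward 10.2 m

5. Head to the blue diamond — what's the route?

turn right 95°, forward 5.8 m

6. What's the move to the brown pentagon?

turn right 65°, forward 8.7 m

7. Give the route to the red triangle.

turn right 112°, forward 6.2 m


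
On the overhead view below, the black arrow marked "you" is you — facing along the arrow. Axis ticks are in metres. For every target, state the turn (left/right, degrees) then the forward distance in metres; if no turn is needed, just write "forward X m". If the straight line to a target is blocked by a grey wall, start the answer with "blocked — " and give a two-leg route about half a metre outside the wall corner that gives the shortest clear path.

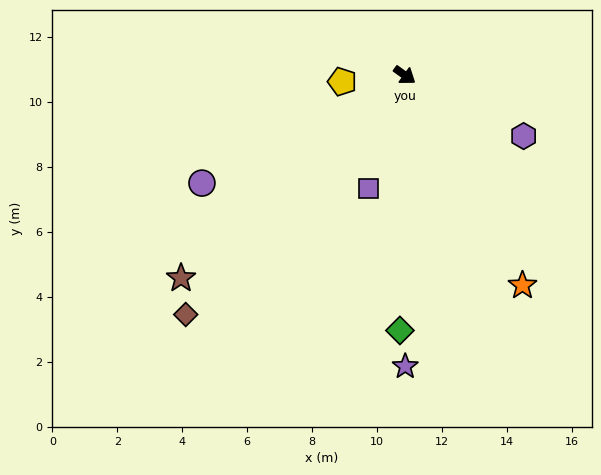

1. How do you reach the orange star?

turn right 25°, forward 7.4 m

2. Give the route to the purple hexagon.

turn left 9°, forward 4.1 m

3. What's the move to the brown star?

turn right 102°, forward 9.3 m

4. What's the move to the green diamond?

turn right 55°, forward 7.9 m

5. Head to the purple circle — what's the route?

turn right 116°, forward 7.1 m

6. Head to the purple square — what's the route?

turn right 72°, forward 3.7 m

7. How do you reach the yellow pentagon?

turn right 138°, forward 1.9 m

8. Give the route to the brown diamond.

turn right 97°, forward 10.0 m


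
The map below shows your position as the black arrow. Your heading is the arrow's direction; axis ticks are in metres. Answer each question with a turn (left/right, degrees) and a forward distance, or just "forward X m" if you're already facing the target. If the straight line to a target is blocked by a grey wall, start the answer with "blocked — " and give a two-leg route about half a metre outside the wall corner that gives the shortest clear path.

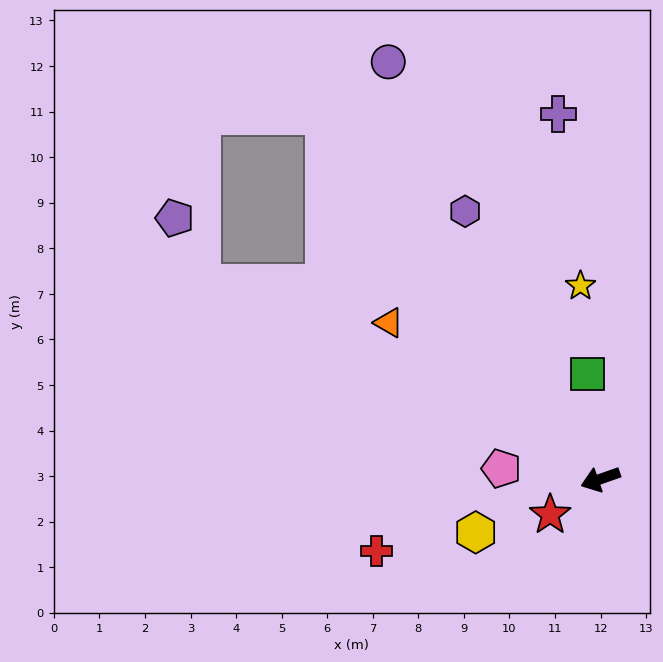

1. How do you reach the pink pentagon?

turn right 25°, forward 2.2 m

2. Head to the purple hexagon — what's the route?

turn right 82°, forward 6.6 m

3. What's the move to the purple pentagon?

blocked — turn right 45°, forward 9.7 m, then turn right 42°, forward 1.6 m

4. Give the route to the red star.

turn left 16°, forward 1.4 m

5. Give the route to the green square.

turn right 102°, forward 2.3 m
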